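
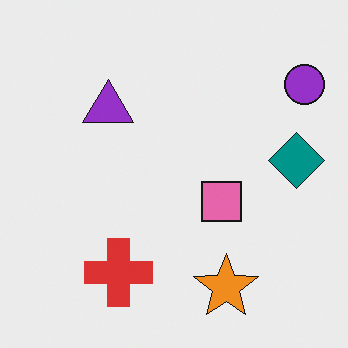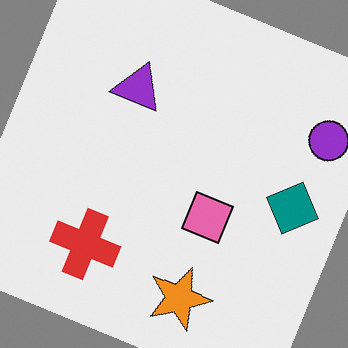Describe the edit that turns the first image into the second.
The image was rotated clockwise by a moderate amount.

Every shape is tilted by the same angle and the image corners show triangular fill wedges — a whole-image rotation by a non-right angle.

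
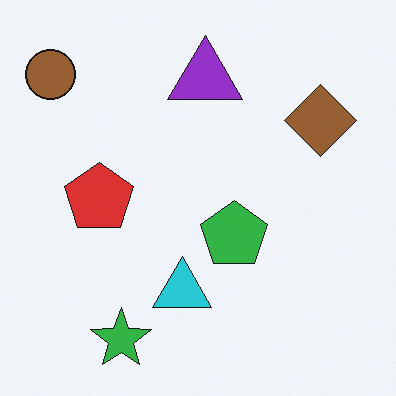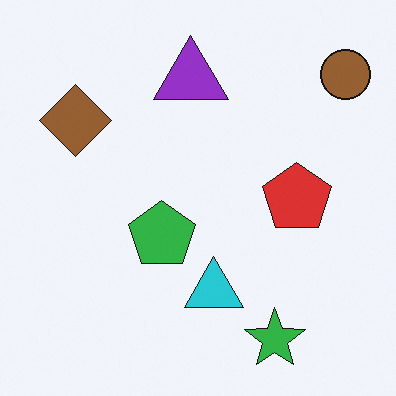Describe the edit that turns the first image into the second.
The transformation is: flipped horizontally (left ↔ right).

The brown circle is in the top-left of the first image and the top-right of the second — shapes on opposite sides of the vertical midline have swapped in a mirror flip.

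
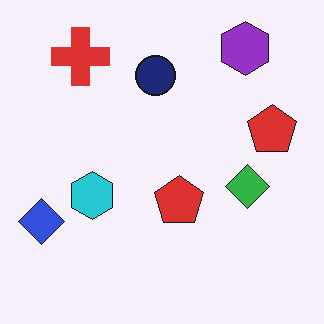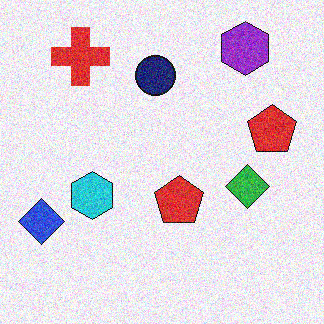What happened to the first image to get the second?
The image was degraded with visible gaussian noise.

Random speckle covers the whole image, including the flat background.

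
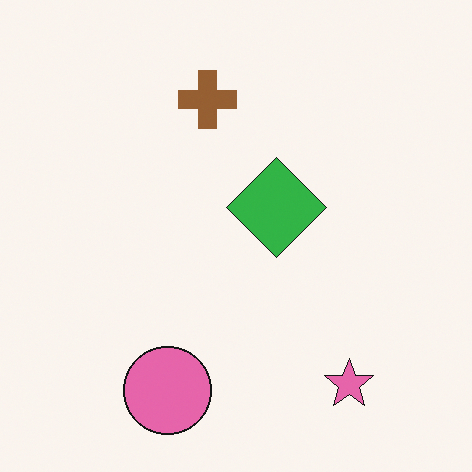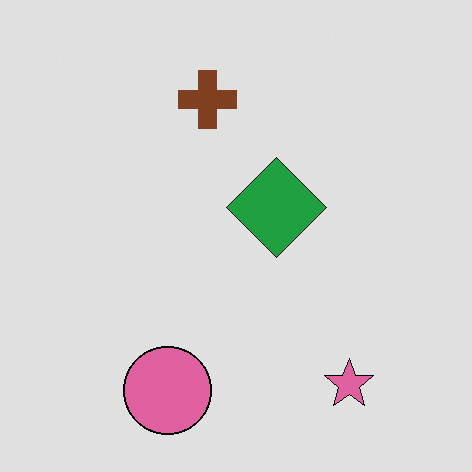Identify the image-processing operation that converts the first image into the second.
Moderately posterized.

Each flat color has snapped to a coarser quantized level — most visibly, the near-white background has dropped to a flat grey.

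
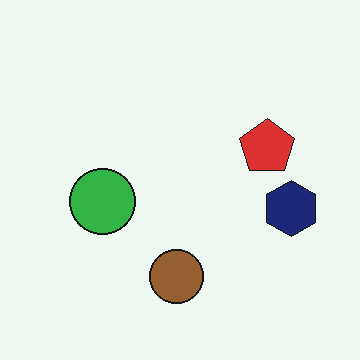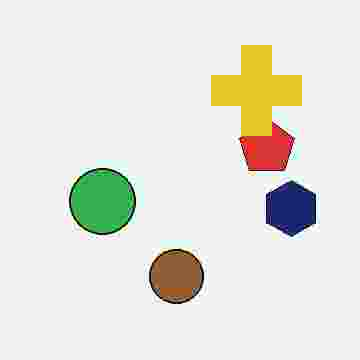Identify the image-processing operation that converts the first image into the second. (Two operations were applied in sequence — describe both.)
The image was degraded with heavy JPEG compression, then overlaid with an additional yellow cross.

Blocky 8×8 compression artifacts appear around shape edges and the flat background shows ringing — characteristic JPEG degradation. A yellow cross appears in the second image that is absent from the first.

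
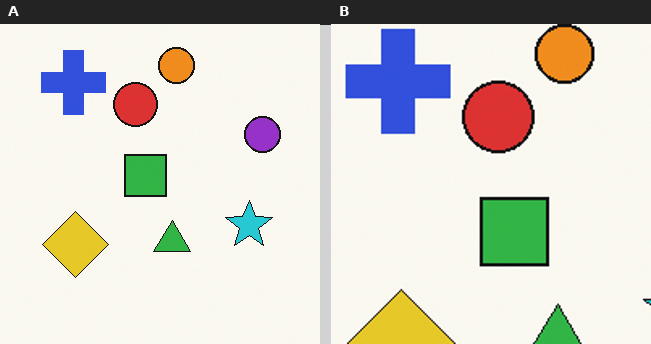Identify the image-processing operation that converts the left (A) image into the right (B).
The image was cropped to a modestly smaller region and rescaled.

The visible shapes are larger and the field of view is narrower; shapes near the original edges may be partly or wholly outside the frame — a crop-and-rescale.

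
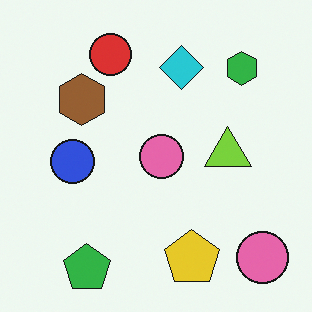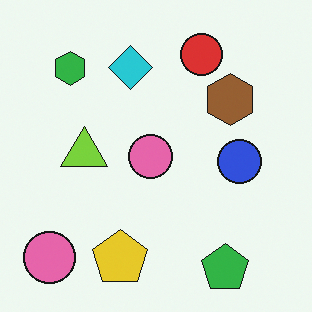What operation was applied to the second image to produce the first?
It was flipped horizontally (left ↔ right).

The green hexagon is in the top-left of the second image and the top-right of the first — shapes on opposite sides of the vertical midline have swapped in a mirror flip.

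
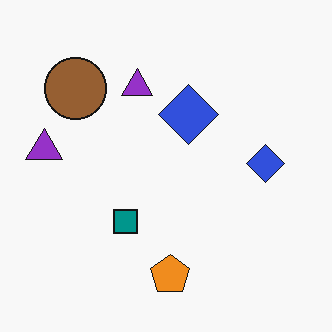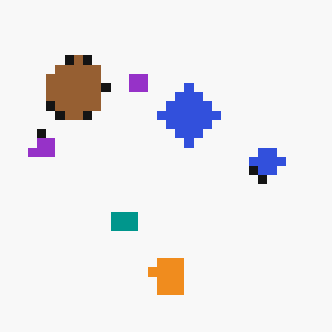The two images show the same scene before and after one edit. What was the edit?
This is the original image heavily pixelated into large blocks.

Shapes are reduced to large square blocks; fine edges and outlines are lost — a downscale-then-upscale (mosaic) effect.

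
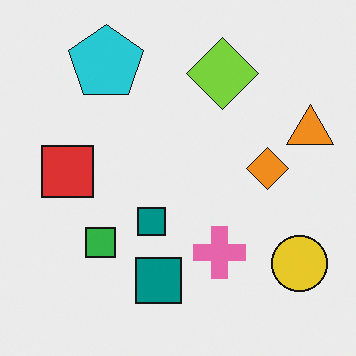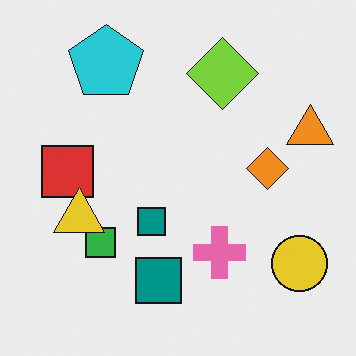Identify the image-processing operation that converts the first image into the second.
The image was overlaid with an additional yellow triangle.

A yellow triangle appears in the second image that is absent from the first.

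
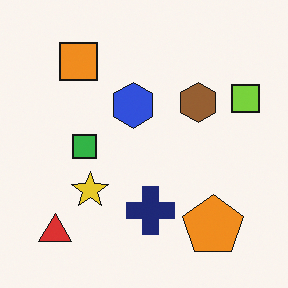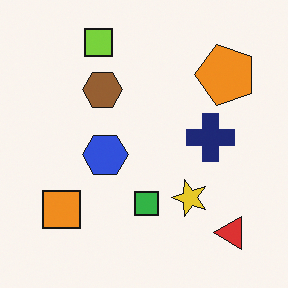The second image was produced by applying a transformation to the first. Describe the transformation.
The transformation is: rotated 90° counter-clockwise.

The red triangle sits in the bottom-left of the first image and the bottom-right of the second — consistent with a whole-image 90° counter-clockwise rotation.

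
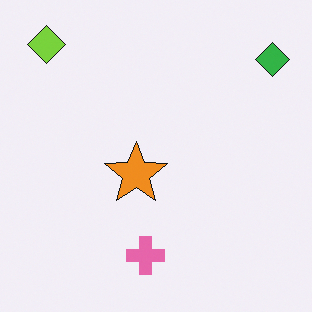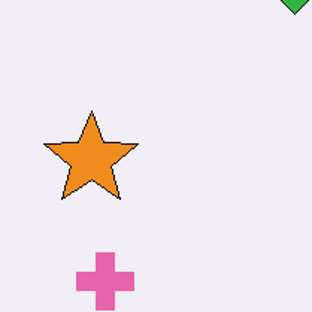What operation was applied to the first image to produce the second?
The transformation is: cropped slightly and scaled back up.

The visible shapes are larger and the field of view is narrower; shapes near the original edges may be partly or wholly outside the frame — a crop-and-rescale.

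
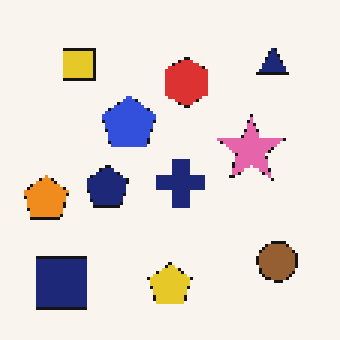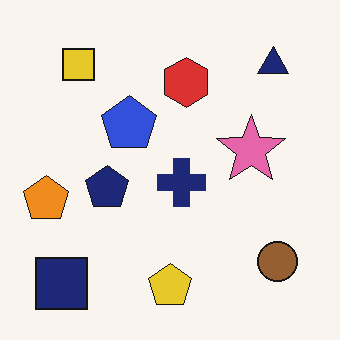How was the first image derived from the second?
The image was mildly pixelated.

Shapes are reduced to large square blocks; fine edges and outlines are lost — a downscale-then-upscale (mosaic) effect.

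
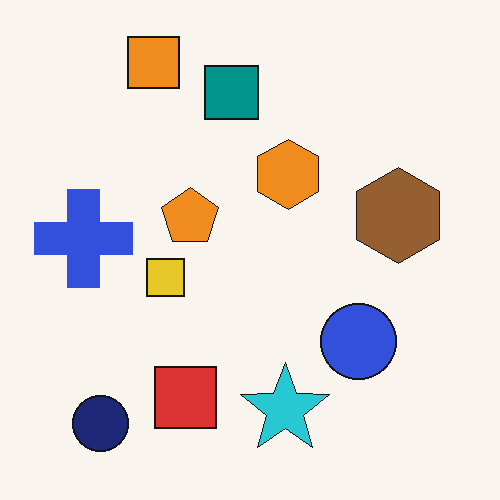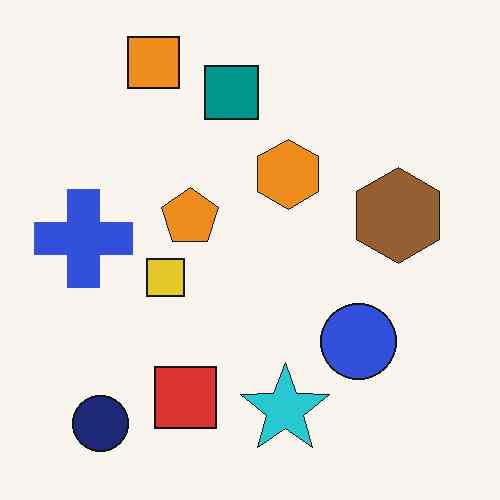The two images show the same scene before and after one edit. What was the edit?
The transformation is: JPEG-compressed with visible artifacts.

Blocky 8×8 compression artifacts appear around shape edges and the flat background shows ringing — characteristic JPEG degradation.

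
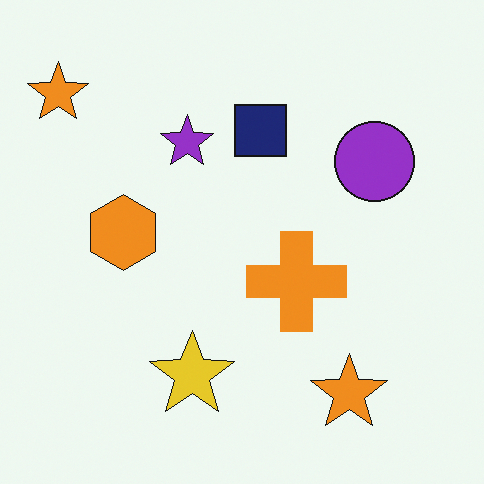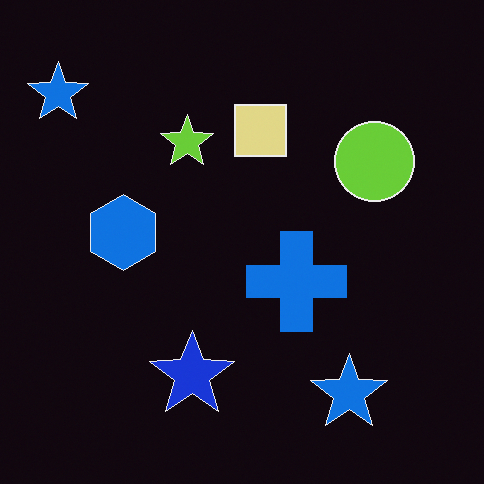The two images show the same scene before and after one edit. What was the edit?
Color-inverted (negative).

The light background has become dark and every shape's color is its complement — a photographic negative.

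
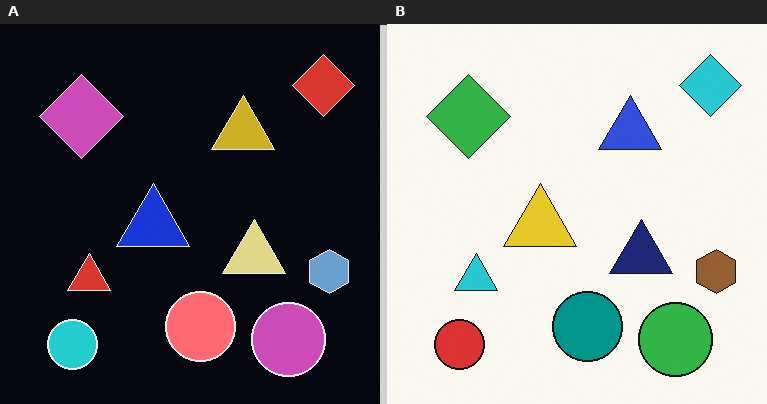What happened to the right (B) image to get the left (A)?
The transformation is: color-inverted (negative).

The light background has become dark and every shape's color is its complement — a photographic negative.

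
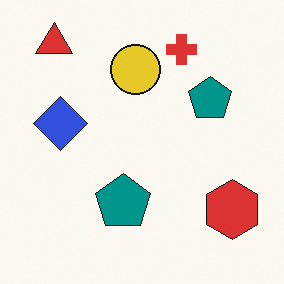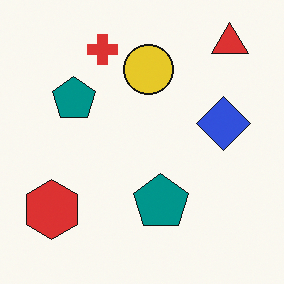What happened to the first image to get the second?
The image was flipped horizontally (left ↔ right).

The red hexagon is in the bottom-right of the first image and the bottom-left of the second — shapes on opposite sides of the vertical midline have swapped in a mirror flip.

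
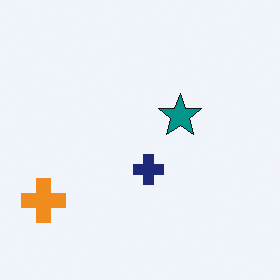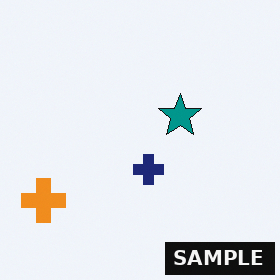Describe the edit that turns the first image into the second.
Watermarked with the text "SAMPLE" in the lower-right corner.

A dark label reading "SAMPLE" appears in the lower-right corner.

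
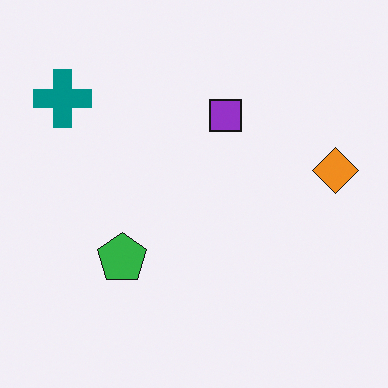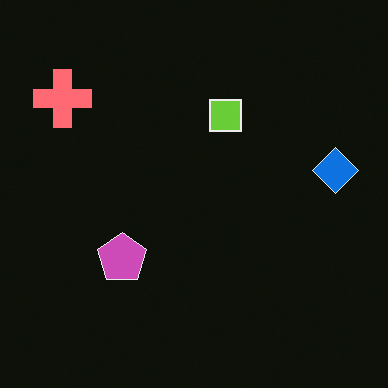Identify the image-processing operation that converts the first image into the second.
The second image is the first color-inverted (negative).

The light background has become dark and every shape's color is its complement — a photographic negative.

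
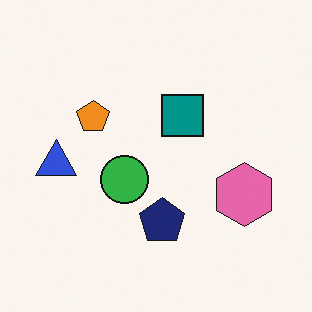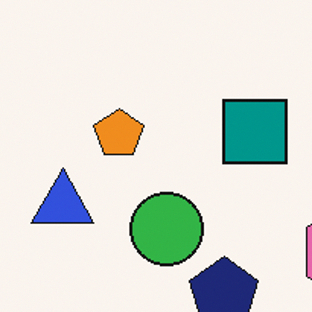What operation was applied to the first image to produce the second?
This is the original image cropped slightly and scaled back up.

The visible shapes are larger and the field of view is narrower; shapes near the original edges may be partly or wholly outside the frame — a crop-and-rescale.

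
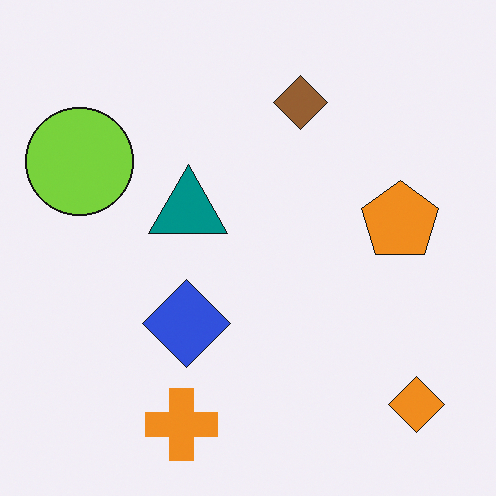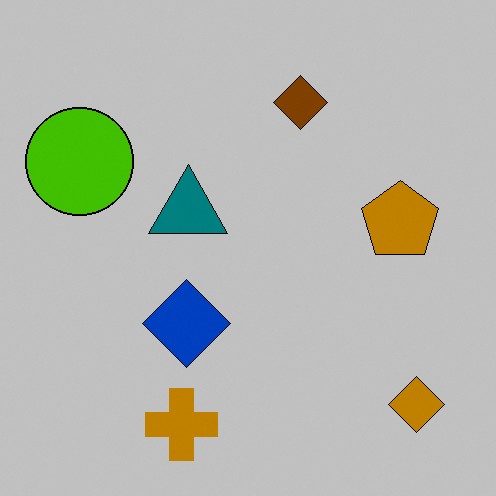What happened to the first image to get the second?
The transformation is: aggressively posterized.

Each flat color has snapped to a coarser quantized level — most visibly, the near-white background has dropped to a flat grey.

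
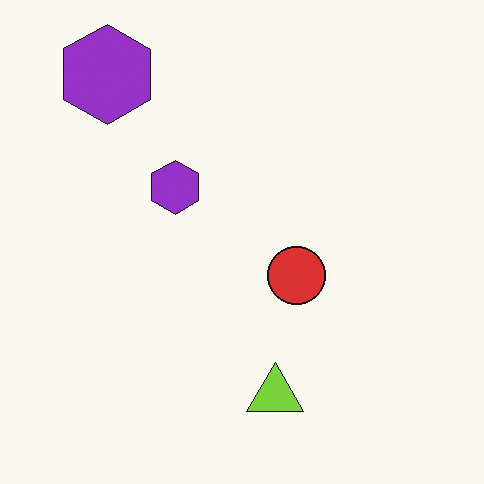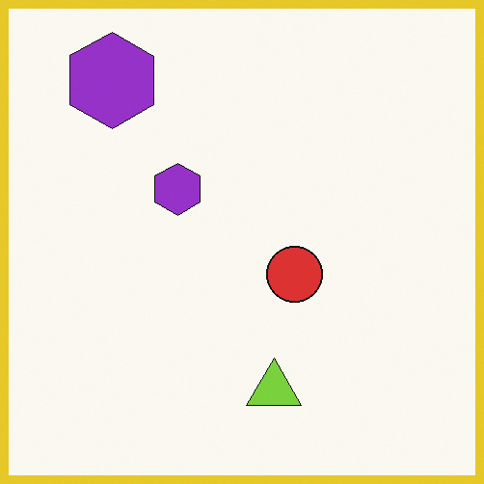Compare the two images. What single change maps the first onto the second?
The image was framed with a yellow border.

A solid yellow frame runs around the edge of the second image, with the content slightly shrunk inside it.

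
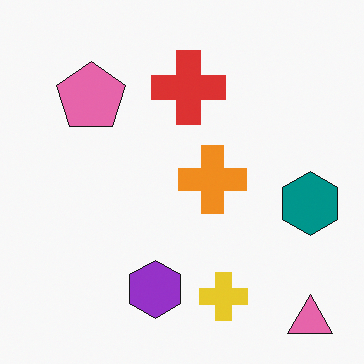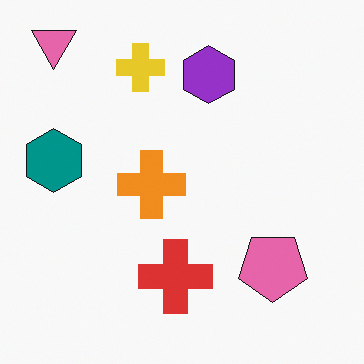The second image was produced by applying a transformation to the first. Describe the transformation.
Rotated 180°.

The pink triangle sits in the bottom-right of the first image and the top-left of the second — consistent with a whole-image 180° rotation.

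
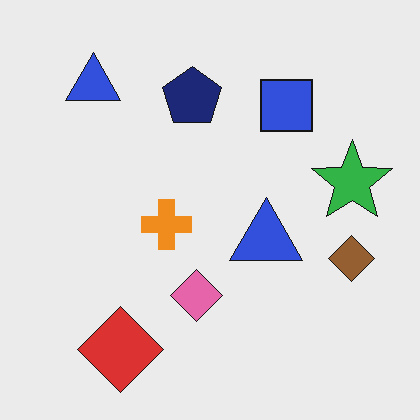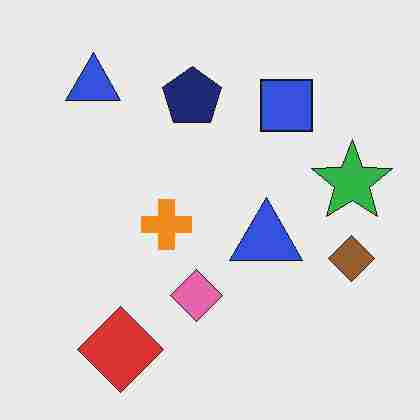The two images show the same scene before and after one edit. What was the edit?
The image was heavily JPEG-compressed with obvious blocking artifacts.

Blocky 8×8 compression artifacts appear around shape edges and the flat background shows ringing — characteristic JPEG degradation.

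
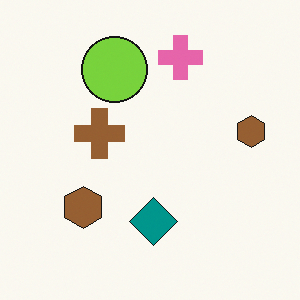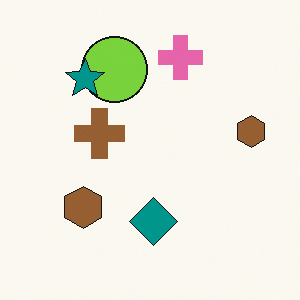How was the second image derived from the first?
The second image is the first overlaid with an additional teal star.

A teal star appears in the second image that is absent from the first.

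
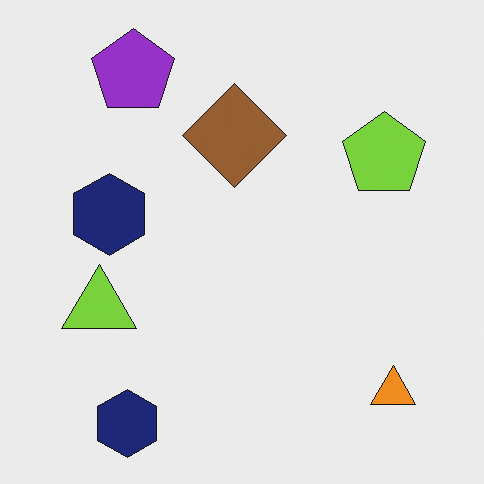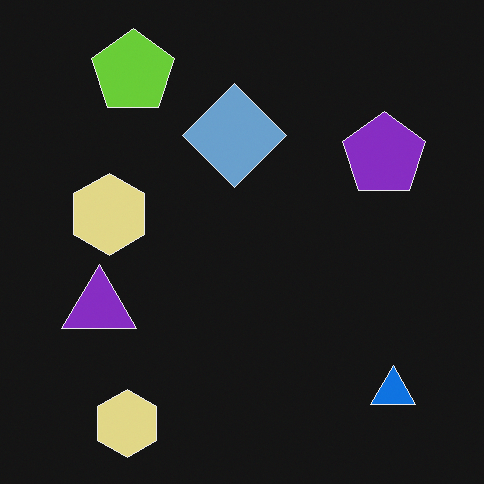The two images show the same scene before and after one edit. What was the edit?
The transformation is: color-inverted (negative).

The light background has become dark and every shape's color is its complement — a photographic negative.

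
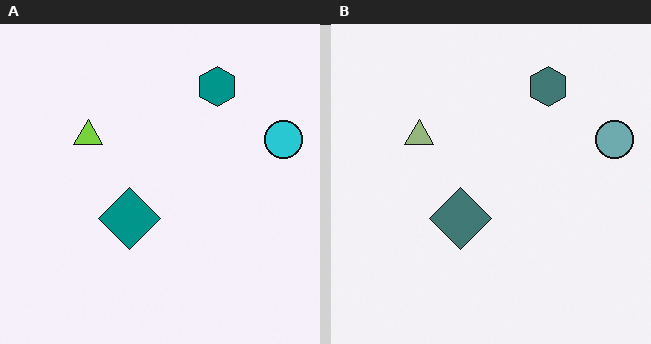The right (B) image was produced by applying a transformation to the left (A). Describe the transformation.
The transformation is: heavily desaturated.

All colors are more muted and greyish — a global saturation change.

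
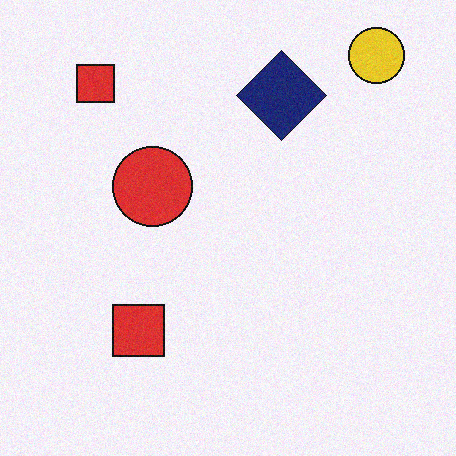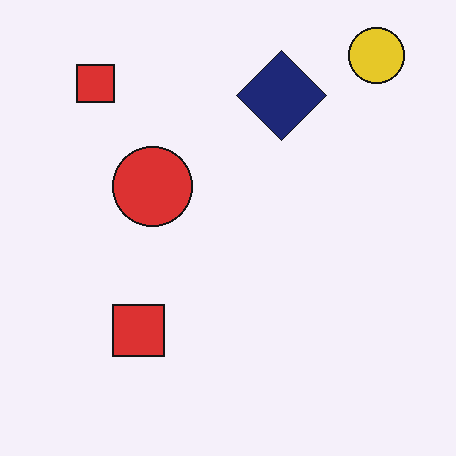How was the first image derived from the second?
The transformation is: degraded with light additive noise.

Random speckle covers the whole image, including the flat background.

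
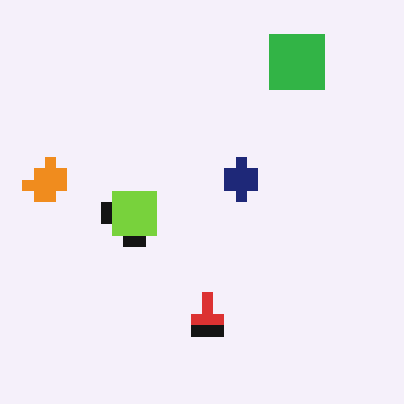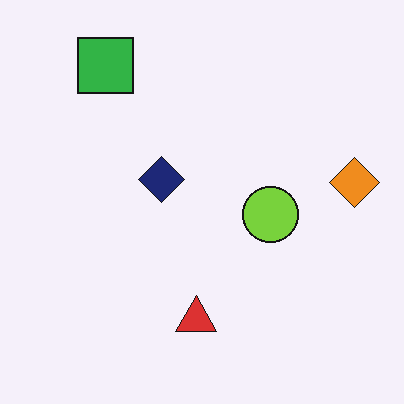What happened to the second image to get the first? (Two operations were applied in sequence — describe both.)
The first image is the second flipped horizontally (left ↔ right), then coarsely pixelated.

The orange diamond is in the right of the second image and the left of the first — shapes on opposite sides of the vertical midline have swapped in a mirror flip. Shapes are reduced to large square blocks; fine edges and outlines are lost — a downscale-then-upscale (mosaic) effect.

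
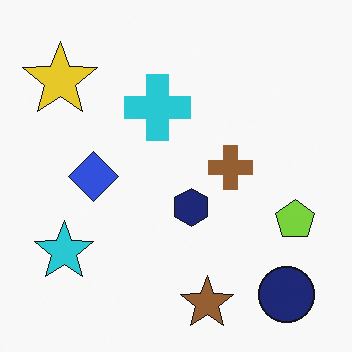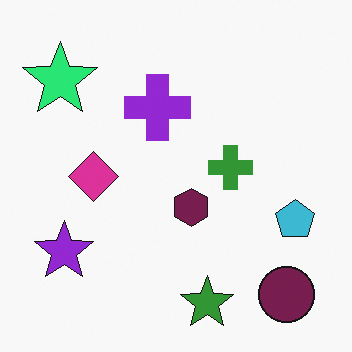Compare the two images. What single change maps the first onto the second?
The transformation is: hue-shifted by a moderate amount.

Every shape's color has rotated by the same amount around the hue wheel — a uniform hue shift.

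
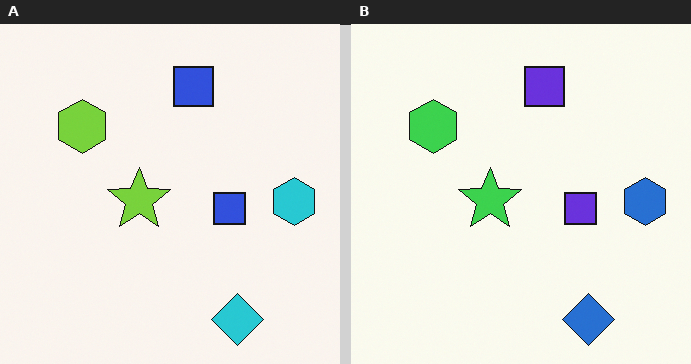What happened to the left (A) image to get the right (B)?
The right (B) image is the left (A) hue-shifted by a small amount.

Every shape's color has rotated by the same amount around the hue wheel — a uniform hue shift.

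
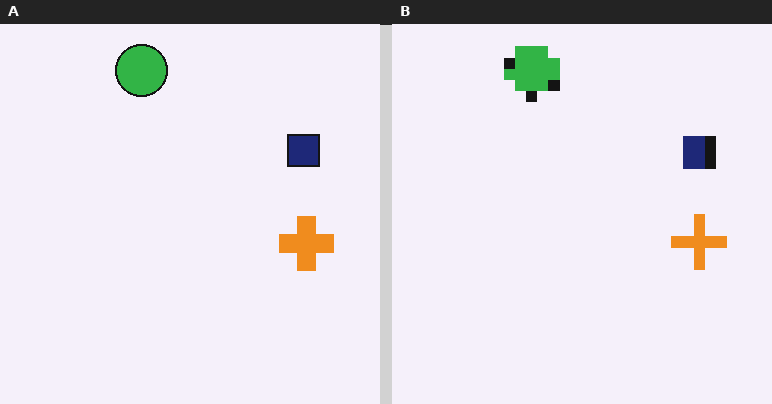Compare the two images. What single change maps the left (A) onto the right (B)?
This is the original image coarsely pixelated.

Shapes are reduced to large square blocks; fine edges and outlines are lost — a downscale-then-upscale (mosaic) effect.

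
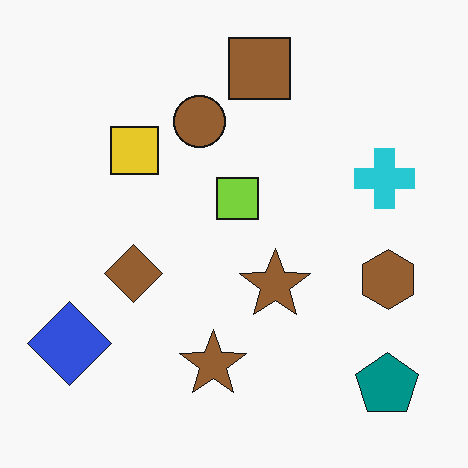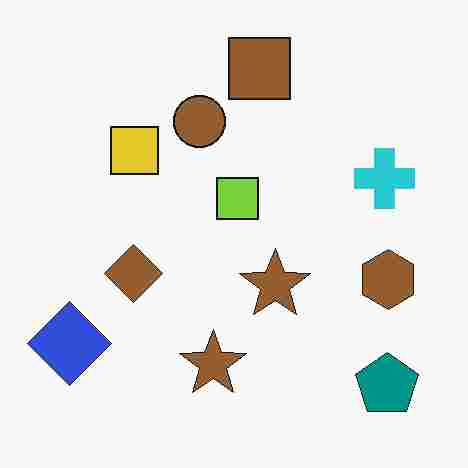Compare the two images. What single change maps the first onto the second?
This is the original image degraded with heavy JPEG compression.

Blocky 8×8 compression artifacts appear around shape edges and the flat background shows ringing — characteristic JPEG degradation.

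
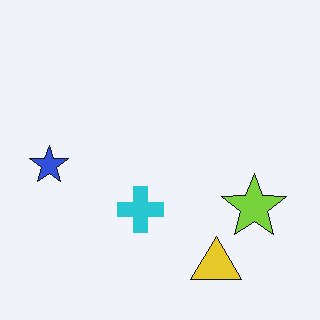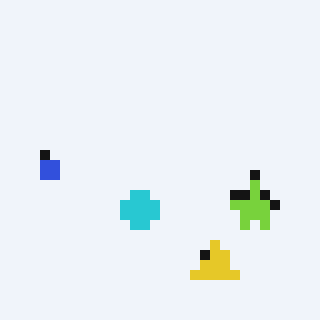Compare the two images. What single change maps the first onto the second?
It was heavily pixelated into large blocks.

Shapes are reduced to large square blocks; fine edges and outlines are lost — a downscale-then-upscale (mosaic) effect.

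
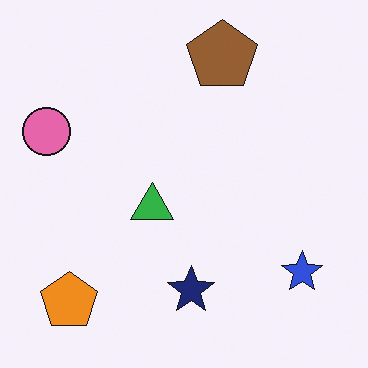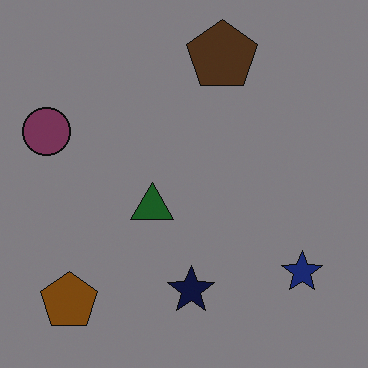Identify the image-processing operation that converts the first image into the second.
It was noticeably darkened.

Every pixel — background and shapes alike — is uniformly darkened.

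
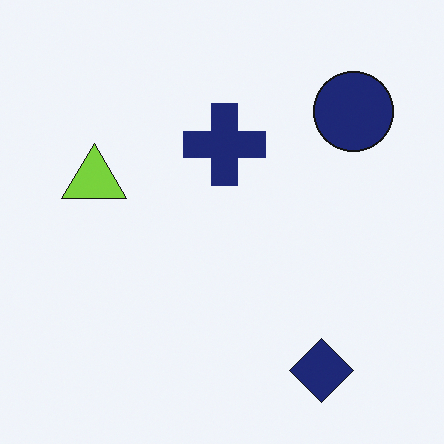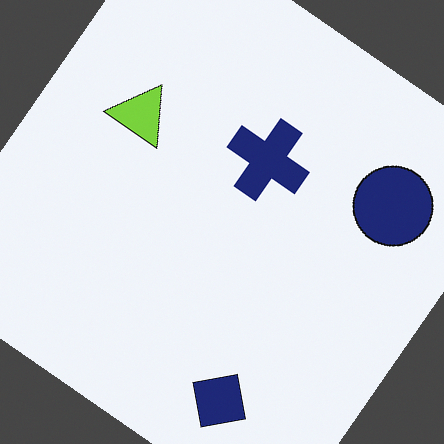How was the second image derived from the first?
It was rotated clockwise by a large amount — several tens of degrees.

Every shape is tilted by the same angle and the image corners show triangular fill wedges — a whole-image rotation by a non-right angle.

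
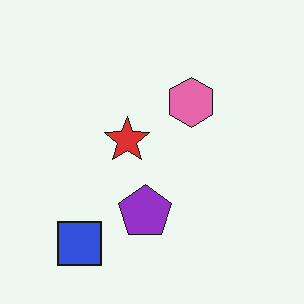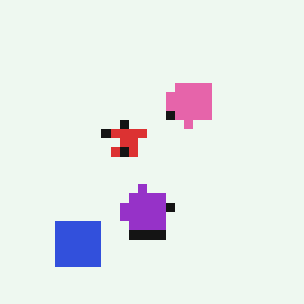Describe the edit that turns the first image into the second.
The second image is the first coarsely pixelated.

Shapes are reduced to large square blocks; fine edges and outlines are lost — a downscale-then-upscale (mosaic) effect.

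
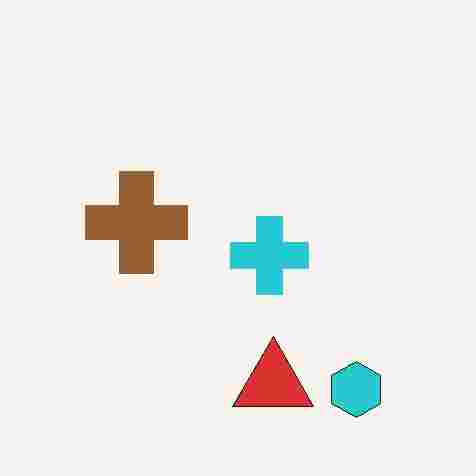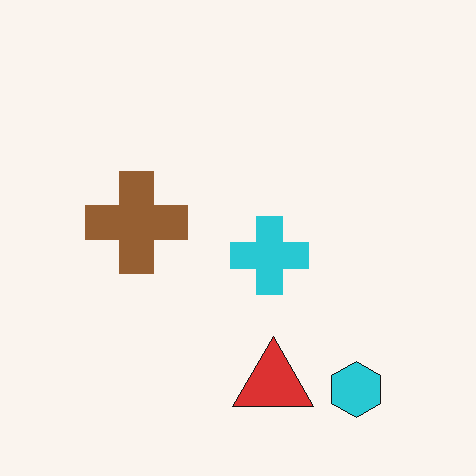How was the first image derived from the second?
Heavily JPEG-compressed with obvious blocking artifacts.

Blocky 8×8 compression artifacts appear around shape edges and the flat background shows ringing — characteristic JPEG degradation.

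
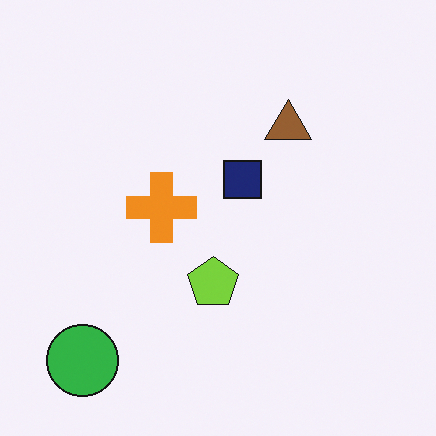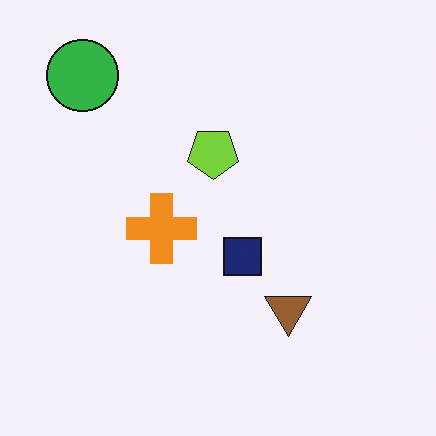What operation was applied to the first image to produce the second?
Flipped vertically (top ↔ bottom).

The green circle is in the bottom-left of the first image and the top-left of the second — shapes on opposite sides of the horizontal midline have swapped in a mirror flip.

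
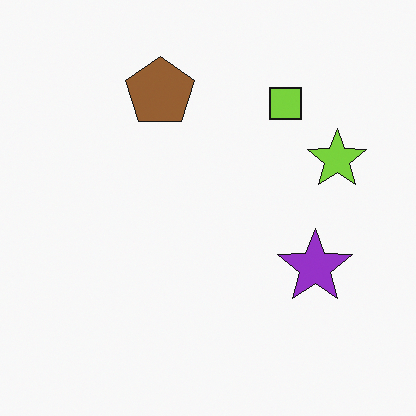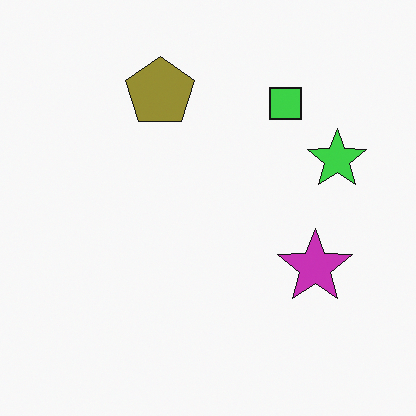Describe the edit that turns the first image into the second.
The image was hue-shifted by a small amount.

Every shape's color has rotated by the same amount around the hue wheel — a uniform hue shift.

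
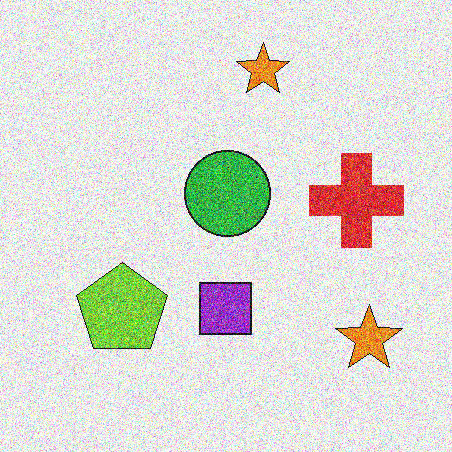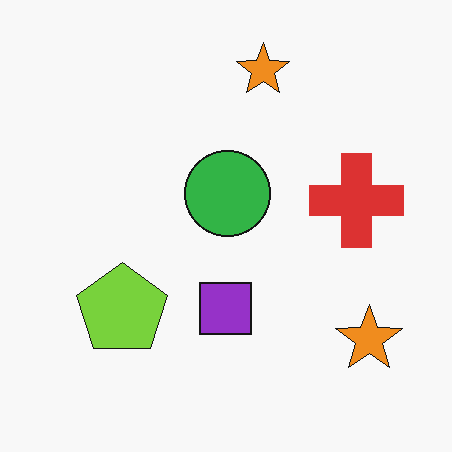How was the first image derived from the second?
It was degraded with strong gaussian noise.

Random speckle covers the whole image, including the flat background.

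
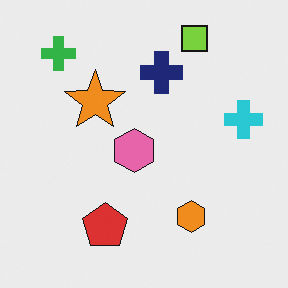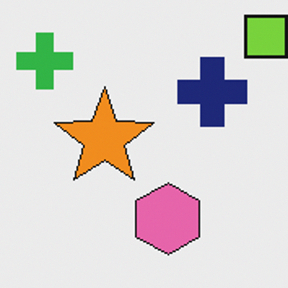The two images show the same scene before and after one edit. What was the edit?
It was cropped tightly and scaled back up.

The visible shapes are larger and the field of view is narrower; shapes near the original edges may be partly or wholly outside the frame — a crop-and-rescale.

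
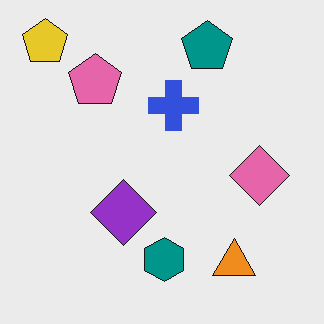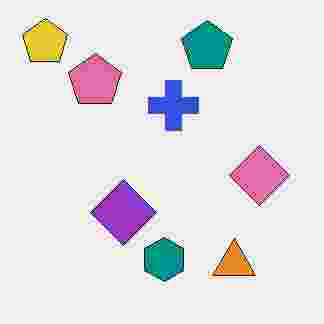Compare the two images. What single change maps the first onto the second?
The second image is the first degraded with heavy JPEG compression.

Blocky 8×8 compression artifacts appear around shape edges and the flat background shows ringing — characteristic JPEG degradation.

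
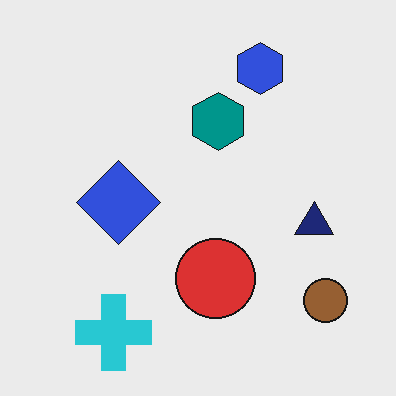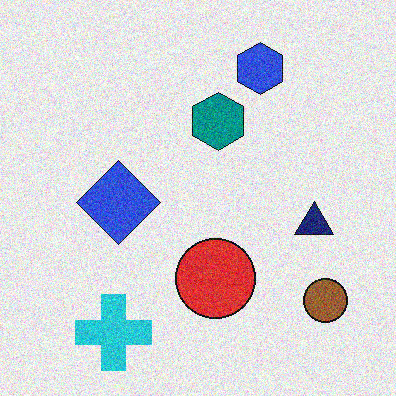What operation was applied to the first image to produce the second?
The image was degraded with moderate additive noise.

Random speckle covers the whole image, including the flat background.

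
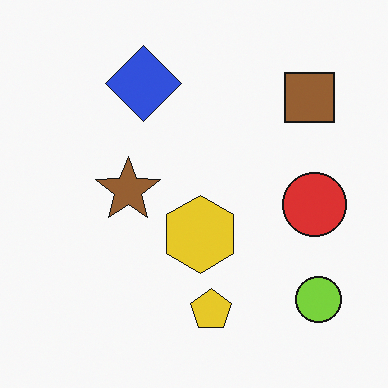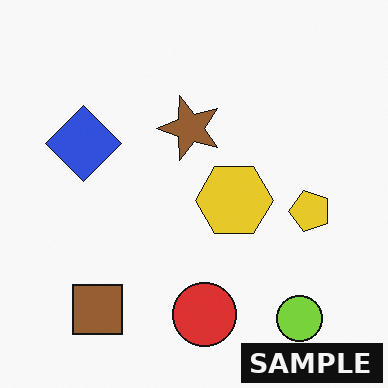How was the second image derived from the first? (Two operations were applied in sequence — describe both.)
This is the original image transposed (reflected across the top-left ↔ bottom-right diagonal), then watermarked with the text "SAMPLE" in the lower-right corner.

Shapes have swapped their row and column positions — what was in the top-right is now in the bottom-left — a diagonal reflection. A dark label reading "SAMPLE" appears in the lower-right corner.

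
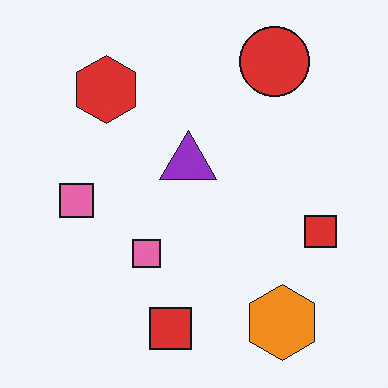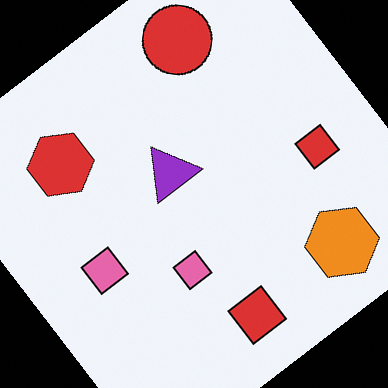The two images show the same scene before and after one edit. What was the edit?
The image was rotated counter-clockwise by a large amount — several tens of degrees.

Every shape is tilted by the same angle and the image corners show triangular fill wedges — a whole-image rotation by a non-right angle.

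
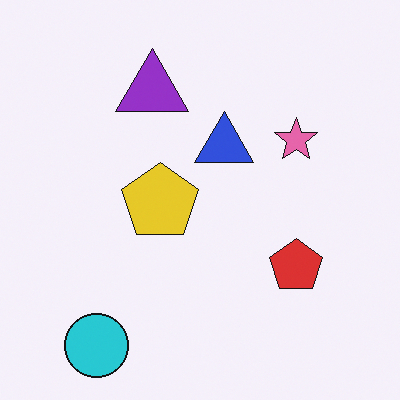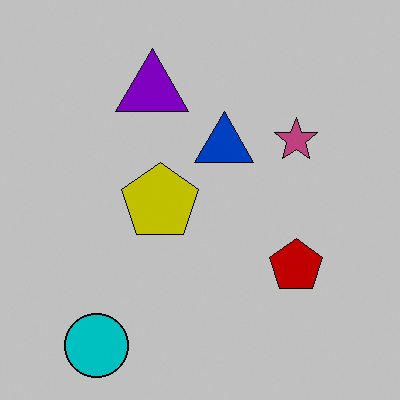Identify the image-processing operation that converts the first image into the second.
The image was heavily posterized to just a handful of flat colors.

Each flat color has snapped to a coarser quantized level — most visibly, the near-white background has dropped to a flat grey.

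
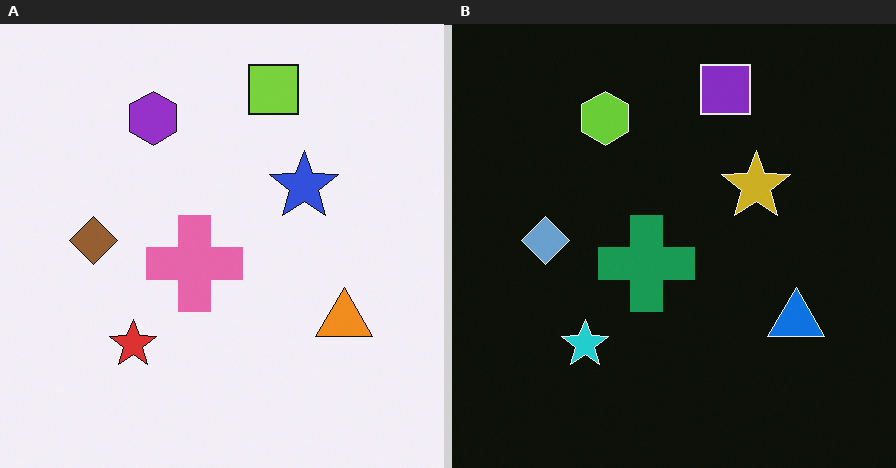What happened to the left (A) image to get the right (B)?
This is the original image color-inverted (negative).

The light background has become dark and every shape's color is its complement — a photographic negative.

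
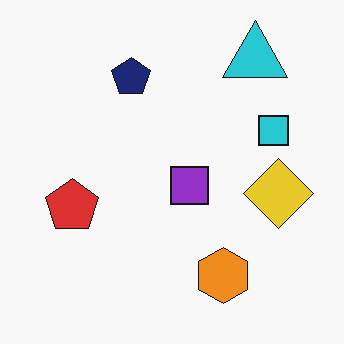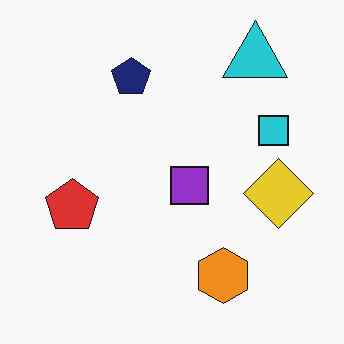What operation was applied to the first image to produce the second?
It was JPEG-compressed with visible artifacts.

Blocky 8×8 compression artifacts appear around shape edges and the flat background shows ringing — characteristic JPEG degradation.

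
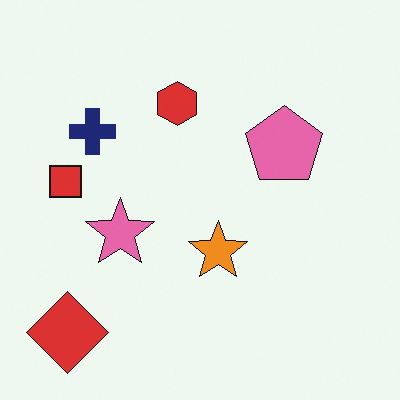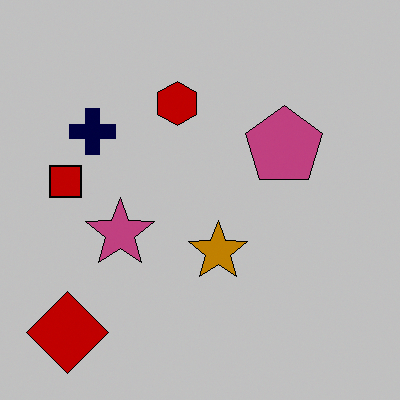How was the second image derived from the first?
This is the original image heavily posterized to just a handful of flat colors.

Each flat color has snapped to a coarser quantized level — most visibly, the near-white background has dropped to a flat grey.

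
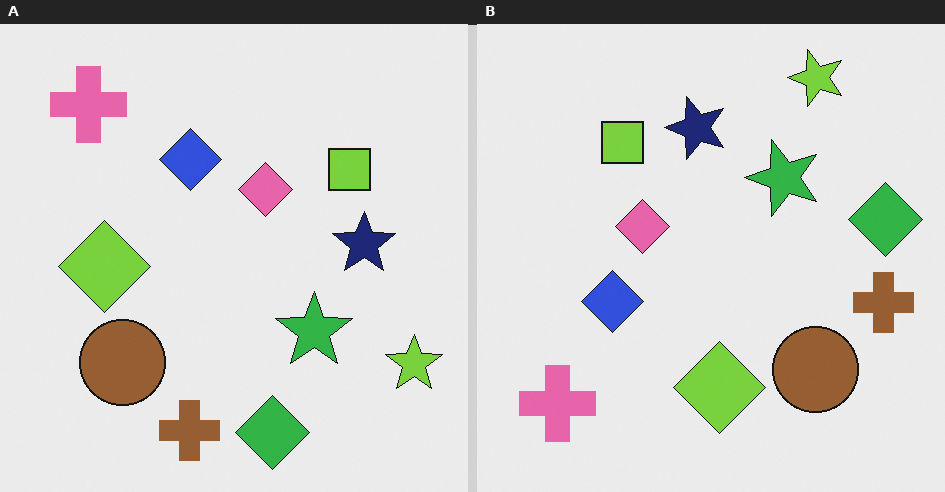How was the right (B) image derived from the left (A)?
The transformation is: rotated 90° counter-clockwise.

The pink cross sits in the top-left of the left (A) image and the bottom-left of the right (B) — consistent with a whole-image 90° counter-clockwise rotation.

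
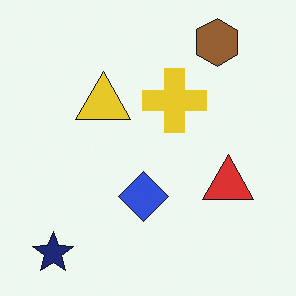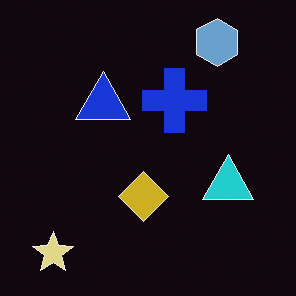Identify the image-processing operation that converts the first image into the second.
It was color-inverted (negative).

The light background has become dark and every shape's color is its complement — a photographic negative.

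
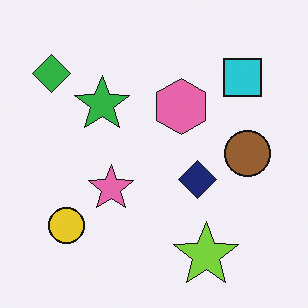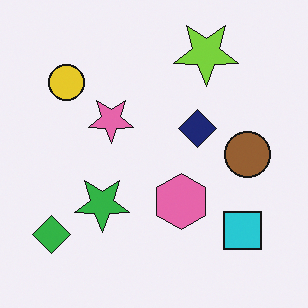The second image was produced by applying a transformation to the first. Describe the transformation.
The transformation is: flipped vertically (top ↔ bottom).

The lime star is in the bottom-right of the first image and the top-right of the second — shapes on opposite sides of the horizontal midline have swapped in a mirror flip.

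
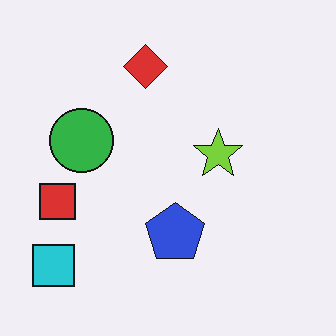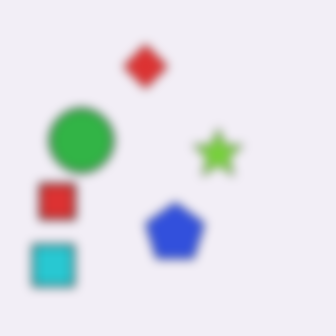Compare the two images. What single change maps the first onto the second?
This is the original image strongly gaussian-blurred.

Shape edges and outlines are uniformly softened across the whole image.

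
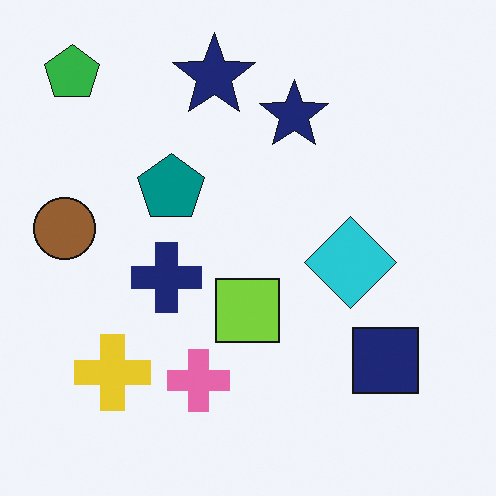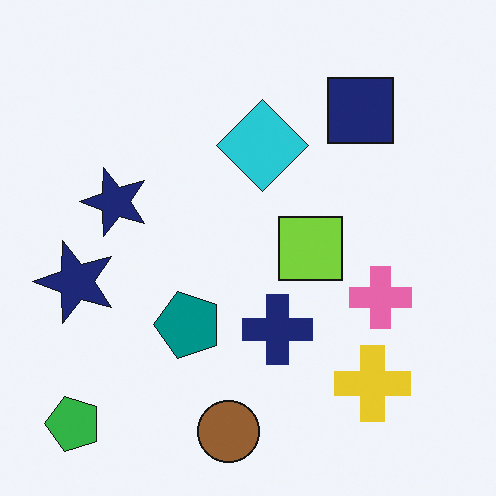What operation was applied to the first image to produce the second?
Rotated 90° counter-clockwise.

The green pentagon sits in the top-left of the first image and the bottom-left of the second — consistent with a whole-image 90° counter-clockwise rotation.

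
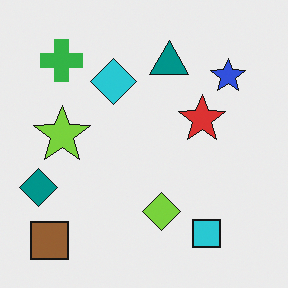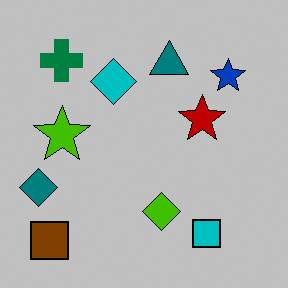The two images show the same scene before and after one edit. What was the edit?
The image was heavily posterized to just a handful of flat colors.

Each flat color has snapped to a coarser quantized level — most visibly, the near-white background has dropped to a flat grey.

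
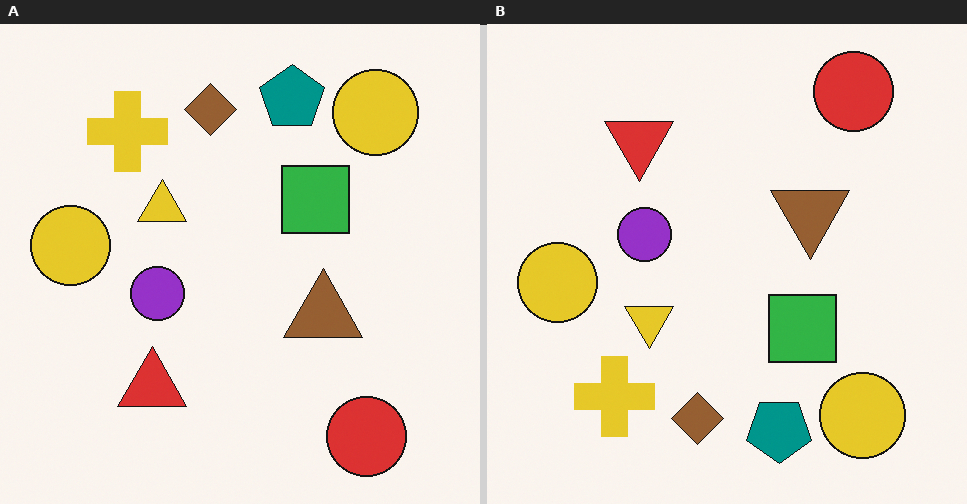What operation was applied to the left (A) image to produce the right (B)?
It was flipped vertically (top ↔ bottom).

The red circle is in the bottom-right of the left (A) image and the top-right of the right (B) — shapes on opposite sides of the horizontal midline have swapped in a mirror flip.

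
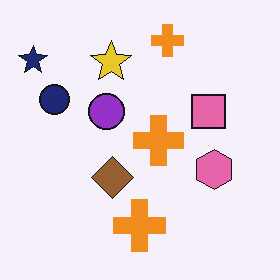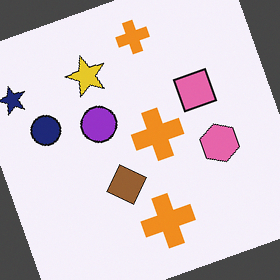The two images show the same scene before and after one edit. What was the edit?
This is the original image rotated counter-clockwise by a moderate amount.

Every shape is tilted by the same angle and the image corners show triangular fill wedges — a whole-image rotation by a non-right angle.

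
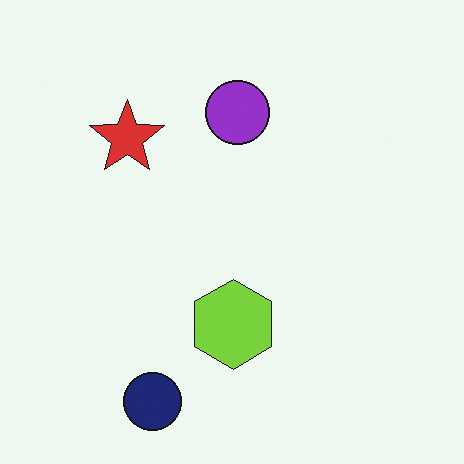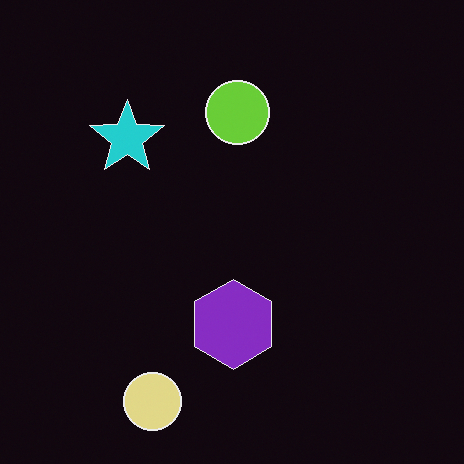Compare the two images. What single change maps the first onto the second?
The image was color-inverted (negative).

The light background has become dark and every shape's color is its complement — a photographic negative.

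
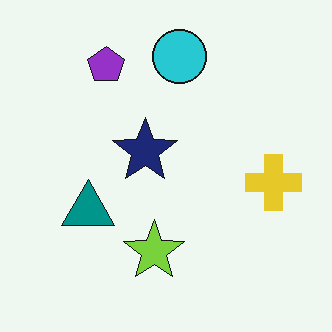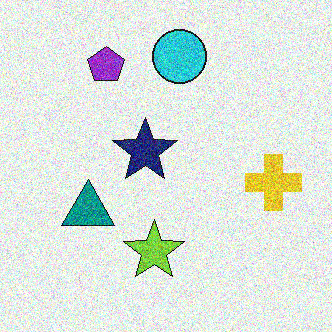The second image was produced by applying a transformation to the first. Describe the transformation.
Degraded with heavy additive noise.

Random speckle covers the whole image, including the flat background.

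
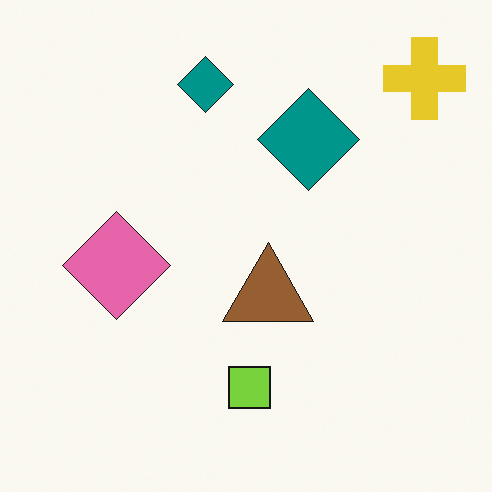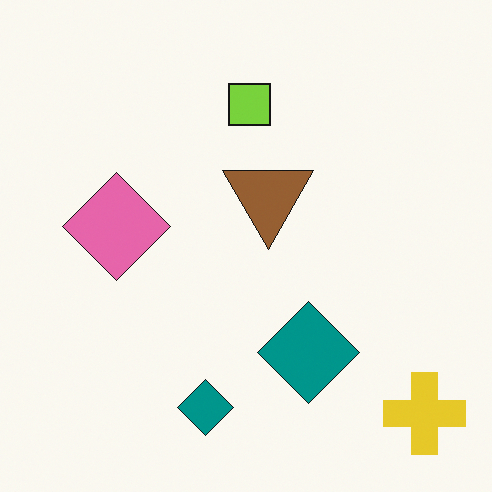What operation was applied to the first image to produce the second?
It was flipped vertically (top ↔ bottom).

The yellow cross is in the top-right of the first image and the bottom-right of the second — shapes on opposite sides of the horizontal midline have swapped in a mirror flip.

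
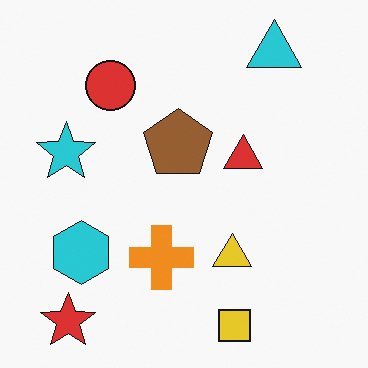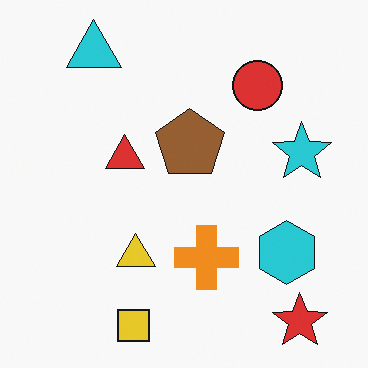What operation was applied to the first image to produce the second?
The image was flipped horizontally (left ↔ right).

The cyan star is in the left of the first image and the right of the second — shapes on opposite sides of the vertical midline have swapped in a mirror flip.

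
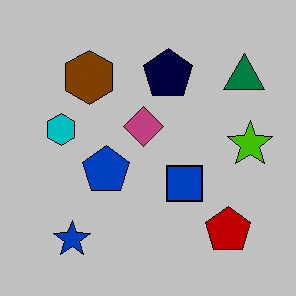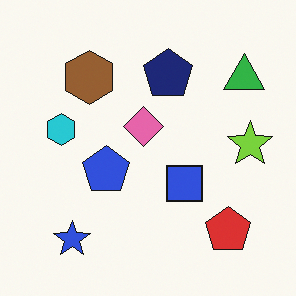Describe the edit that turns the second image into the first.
The transformation is: heavily posterized to just a handful of flat colors.

Each flat color has snapped to a coarser quantized level — most visibly, the near-white background has dropped to a flat grey.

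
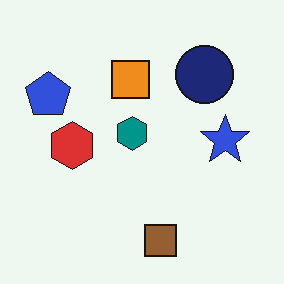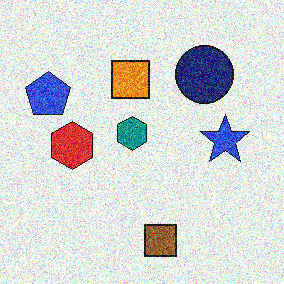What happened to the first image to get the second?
It was degraded with strong gaussian noise.

Random speckle covers the whole image, including the flat background.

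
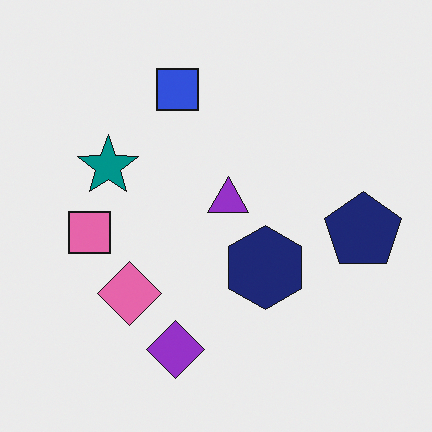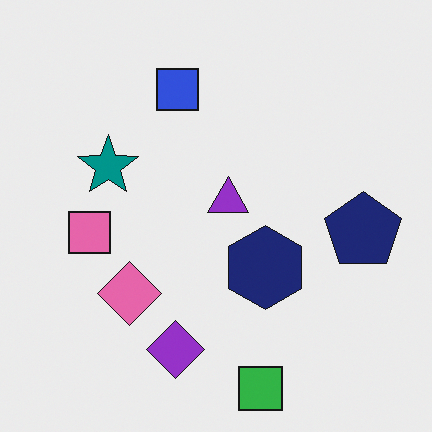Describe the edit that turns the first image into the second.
It was overlaid with an additional green square.

A green square appears in the second image that is absent from the first.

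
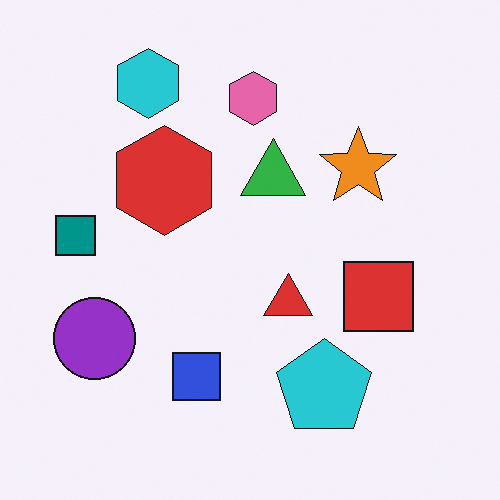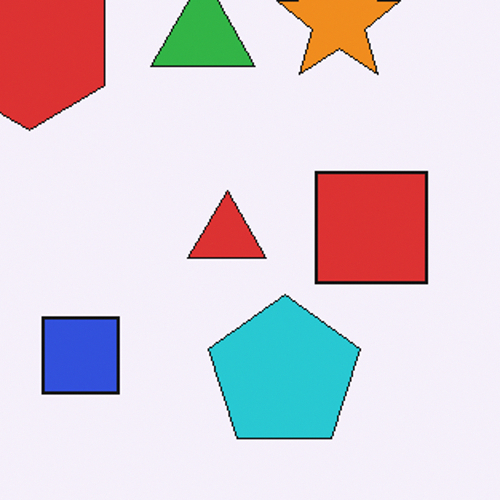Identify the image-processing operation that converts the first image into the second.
It was cropped slightly and scaled back up.

The visible shapes are larger and the field of view is narrower; shapes near the original edges may be partly or wholly outside the frame — a crop-and-rescale.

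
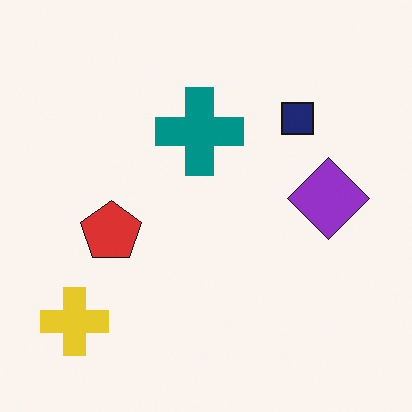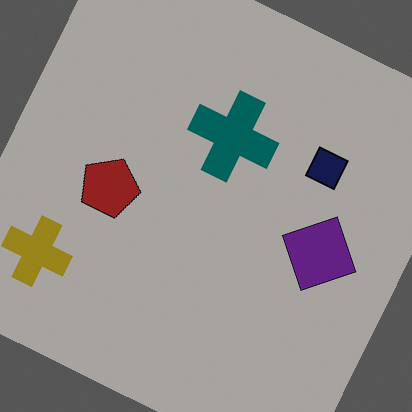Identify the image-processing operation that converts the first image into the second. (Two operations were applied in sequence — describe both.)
The transformation is: rotated clockwise by a clearly visible amount, then noticeably darkened.

Every shape is tilted by the same angle and the image corners show triangular fill wedges — a whole-image rotation by a non-right angle. Every pixel — background and shapes alike — is uniformly darkened.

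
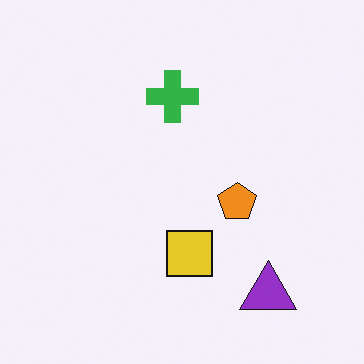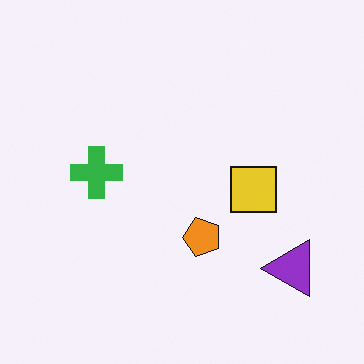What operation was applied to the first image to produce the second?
The second image is the first transposed (reflected across the top-left ↔ bottom-right diagonal).

Shapes have swapped their row and column positions — what was in the top-right is now in the bottom-left — a diagonal reflection.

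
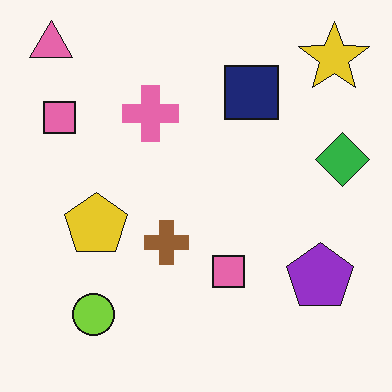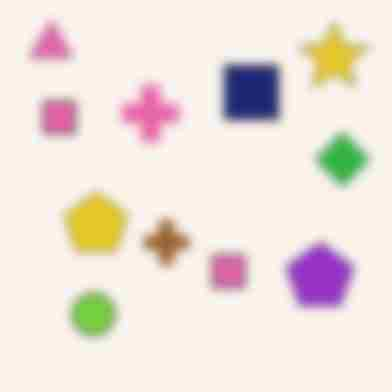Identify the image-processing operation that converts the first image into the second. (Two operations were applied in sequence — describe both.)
The second image is the first heavily blurred, then degraded with heavy JPEG compression.

Shape edges and outlines are uniformly softened across the whole image. Blocky 8×8 compression artifacts appear around shape edges and the flat background shows ringing — characteristic JPEG degradation.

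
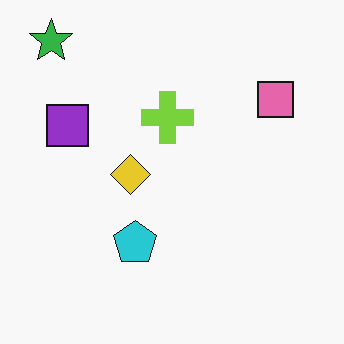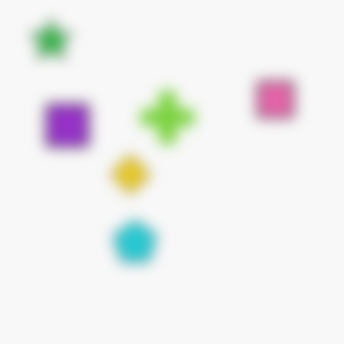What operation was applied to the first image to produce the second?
The second image is the first strongly gaussian-blurred.

Shape edges and outlines are uniformly softened across the whole image.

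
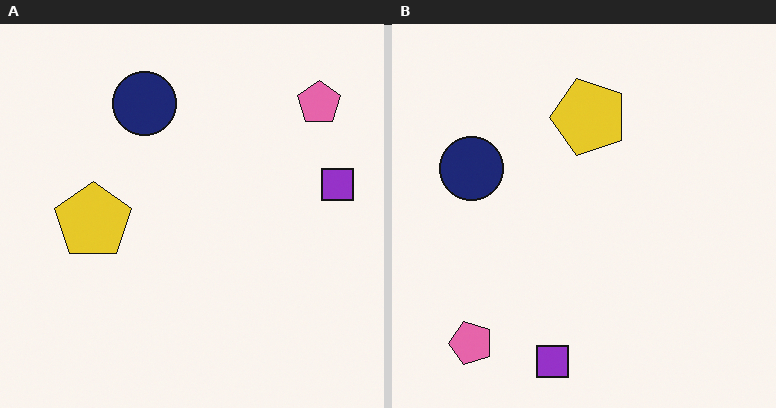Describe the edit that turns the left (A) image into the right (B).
This is the original image transposed (reflected across the top-left ↔ bottom-right diagonal).

Shapes have swapped their row and column positions — what was in the top-right is now in the bottom-left — a diagonal reflection.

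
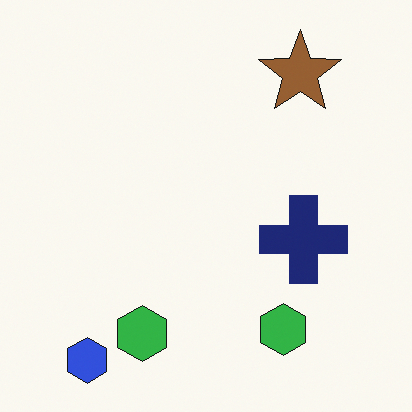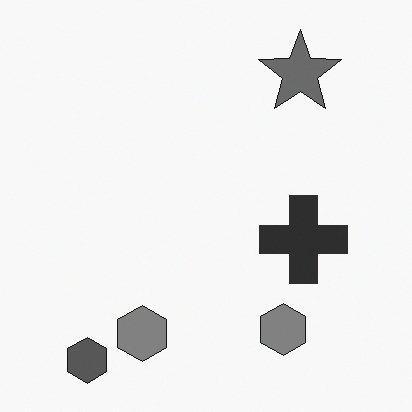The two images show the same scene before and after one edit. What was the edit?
This is the original image converted to grayscale.

All color is removed — every shape is now a shade of grey.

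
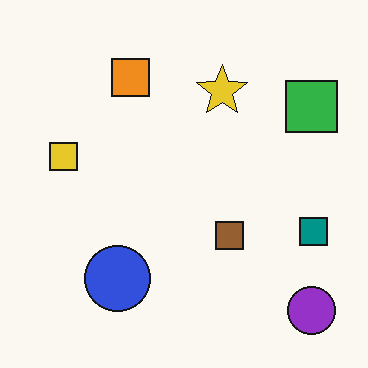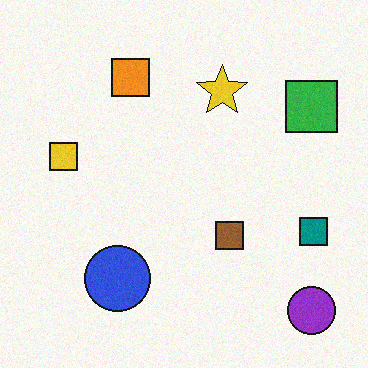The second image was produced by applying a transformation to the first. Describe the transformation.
The image was degraded with a light layer of grain.

Random speckle covers the whole image, including the flat background.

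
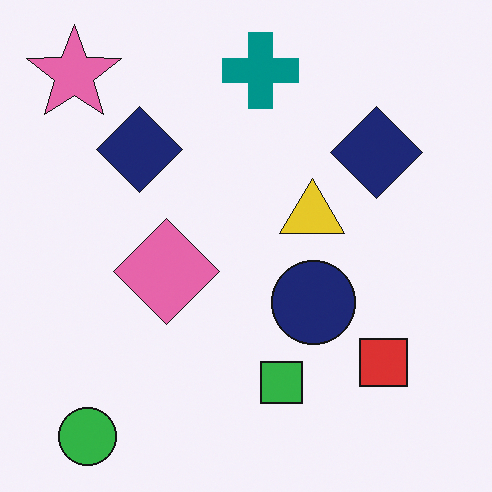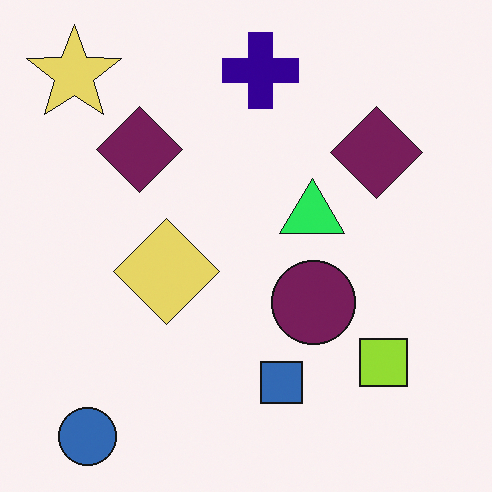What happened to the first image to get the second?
It was hue-shifted by a moderate amount.

Every shape's color has rotated by the same amount around the hue wheel — a uniform hue shift.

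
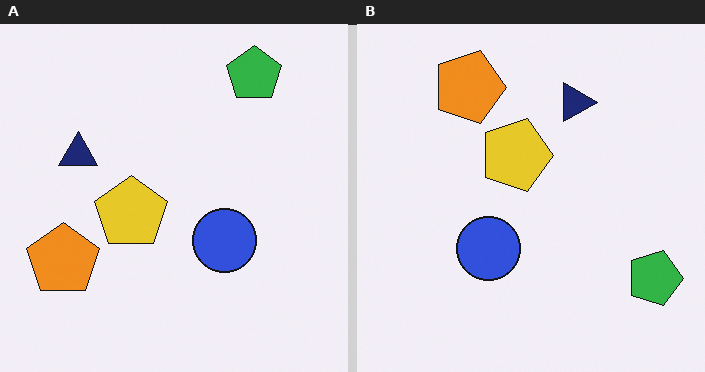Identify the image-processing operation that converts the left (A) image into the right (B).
Rotated 90° clockwise.

The green pentagon sits in the top-right of the left (A) image and the bottom-right of the right (B) — consistent with a whole-image 90° clockwise rotation.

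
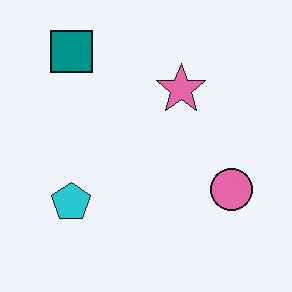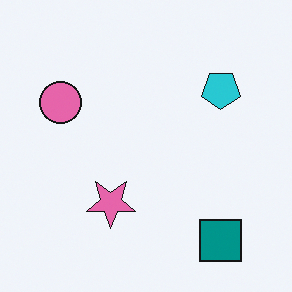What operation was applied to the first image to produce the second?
The transformation is: rotated 180°.

The teal square sits in the top-left of the first image and the bottom-right of the second — consistent with a whole-image 180° rotation.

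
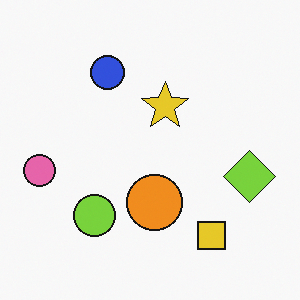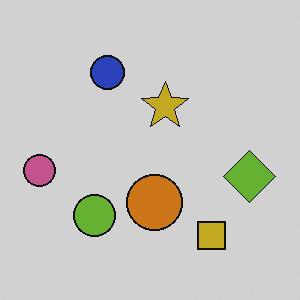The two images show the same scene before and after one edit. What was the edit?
The transformation is: darkened a little.

Every pixel — background and shapes alike — is uniformly darkened.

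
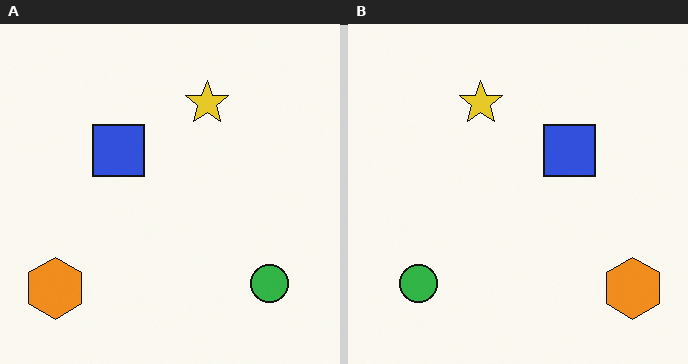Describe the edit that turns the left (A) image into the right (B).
Flipped horizontally (left ↔ right).

The orange hexagon is in the bottom-left of the left (A) image and the bottom-right of the right (B) — shapes on opposite sides of the vertical midline have swapped in a mirror flip.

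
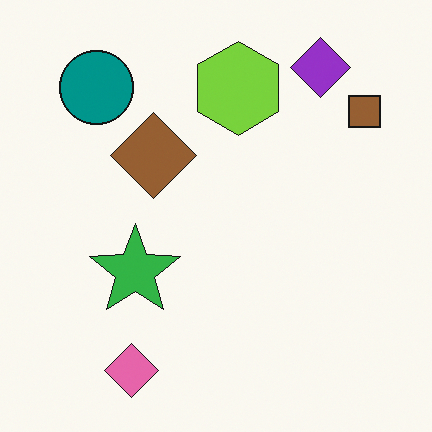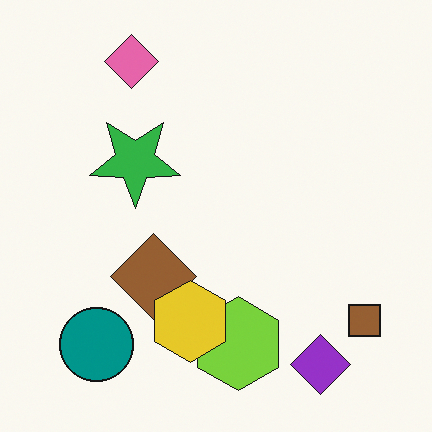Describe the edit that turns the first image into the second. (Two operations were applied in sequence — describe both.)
This is the original image flipped vertically (top ↔ bottom), then overlaid with an additional yellow hexagon.

The pink diamond is in the bottom-left of the first image and the top-left of the second — shapes on opposite sides of the horizontal midline have swapped in a mirror flip. A yellow hexagon appears in the second image that is absent from the first.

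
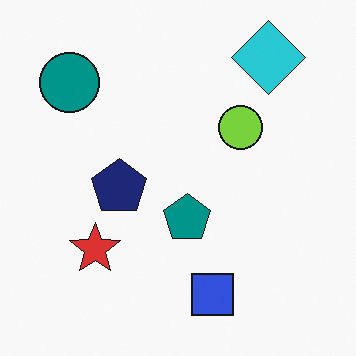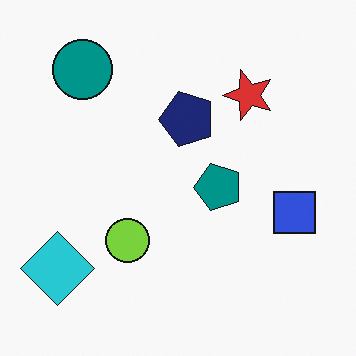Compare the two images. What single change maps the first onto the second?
The image was transposed (reflected across the top-left ↔ bottom-right diagonal).

Shapes have swapped their row and column positions — what was in the top-right is now in the bottom-left — a diagonal reflection.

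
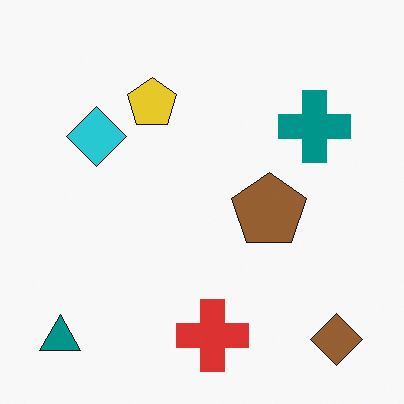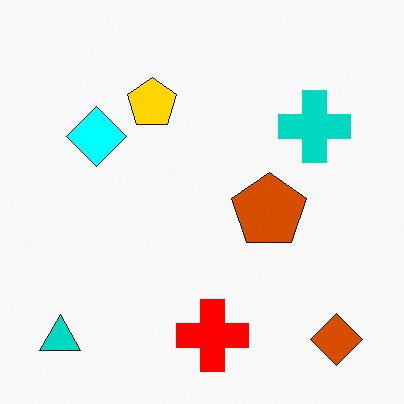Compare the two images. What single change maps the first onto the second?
The transformation is: heavily oversaturated.

All colors are more vivid — a global saturation change.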